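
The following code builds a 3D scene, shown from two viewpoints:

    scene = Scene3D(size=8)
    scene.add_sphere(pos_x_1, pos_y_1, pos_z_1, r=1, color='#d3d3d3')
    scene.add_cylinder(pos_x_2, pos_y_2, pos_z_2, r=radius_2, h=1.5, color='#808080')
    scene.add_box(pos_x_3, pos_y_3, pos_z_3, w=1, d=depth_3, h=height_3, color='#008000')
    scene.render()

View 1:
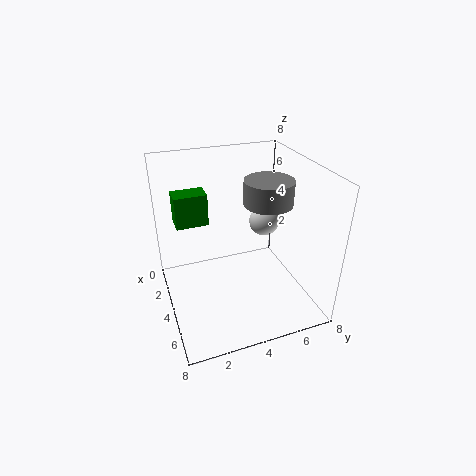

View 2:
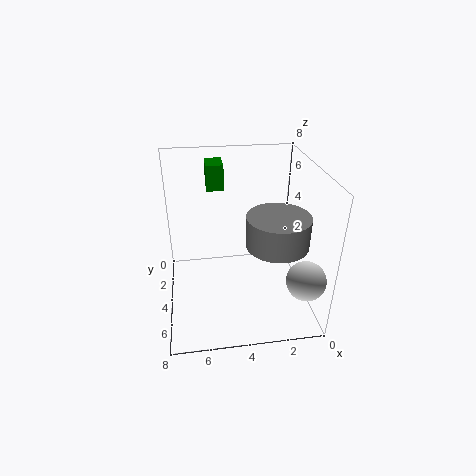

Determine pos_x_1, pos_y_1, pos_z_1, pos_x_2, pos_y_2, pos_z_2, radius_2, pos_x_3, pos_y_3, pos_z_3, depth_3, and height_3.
pos_x_1 = 1
pos_y_1 = 7
pos_z_1 = 3
pos_x_2 = 2.5
pos_y_2 = 6.5
pos_z_2 = 5
radius_2 = 1.5
pos_x_3 = 4.5
pos_y_3 = 0.5
pos_z_3 = 6
depth_3 = 1.5
height_3 = 1.5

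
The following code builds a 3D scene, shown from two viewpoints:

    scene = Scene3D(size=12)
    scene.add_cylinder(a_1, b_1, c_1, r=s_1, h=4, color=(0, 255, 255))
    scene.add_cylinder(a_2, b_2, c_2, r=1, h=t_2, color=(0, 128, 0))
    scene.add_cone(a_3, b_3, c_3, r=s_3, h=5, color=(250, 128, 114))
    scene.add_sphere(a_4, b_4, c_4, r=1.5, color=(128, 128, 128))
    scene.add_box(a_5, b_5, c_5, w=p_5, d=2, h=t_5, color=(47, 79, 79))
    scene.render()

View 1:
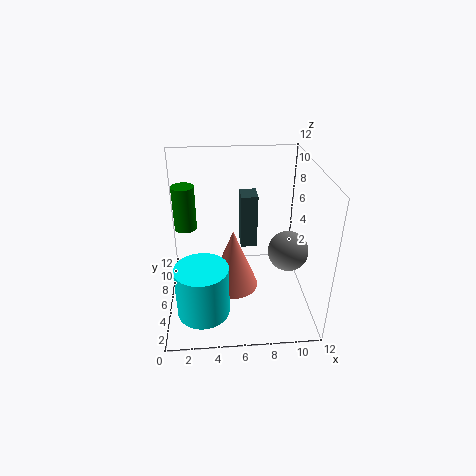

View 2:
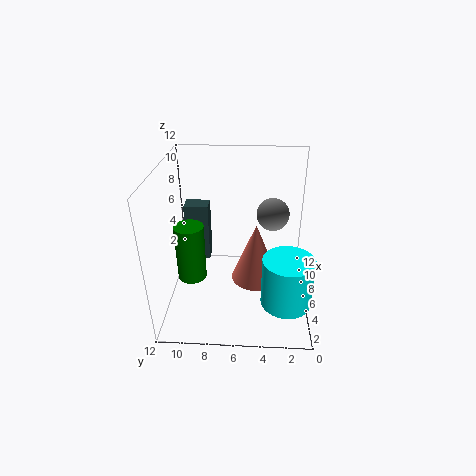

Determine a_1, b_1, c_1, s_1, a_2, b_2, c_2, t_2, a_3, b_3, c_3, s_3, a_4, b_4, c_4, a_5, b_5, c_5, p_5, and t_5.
a_1 = 3; b_1 = 2; c_1 = 2; s_1 = 2; a_2 = 1.5; b_2 = 9; c_2 = 5.5; t_2 = 4; a_3 = 5.5; b_3 = 4.5; c_3 = 2.5; s_3 = 2; a_4 = 9.5; b_4 = 3; c_4 = 6.5; a_5 = 6.5; b_5 = 8.5; c_5 = 3.5; p_5 = 1.5; t_5 = 5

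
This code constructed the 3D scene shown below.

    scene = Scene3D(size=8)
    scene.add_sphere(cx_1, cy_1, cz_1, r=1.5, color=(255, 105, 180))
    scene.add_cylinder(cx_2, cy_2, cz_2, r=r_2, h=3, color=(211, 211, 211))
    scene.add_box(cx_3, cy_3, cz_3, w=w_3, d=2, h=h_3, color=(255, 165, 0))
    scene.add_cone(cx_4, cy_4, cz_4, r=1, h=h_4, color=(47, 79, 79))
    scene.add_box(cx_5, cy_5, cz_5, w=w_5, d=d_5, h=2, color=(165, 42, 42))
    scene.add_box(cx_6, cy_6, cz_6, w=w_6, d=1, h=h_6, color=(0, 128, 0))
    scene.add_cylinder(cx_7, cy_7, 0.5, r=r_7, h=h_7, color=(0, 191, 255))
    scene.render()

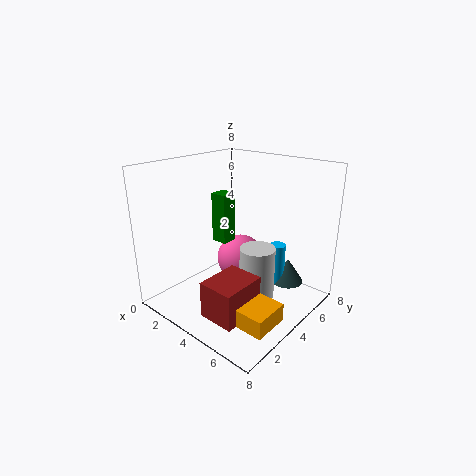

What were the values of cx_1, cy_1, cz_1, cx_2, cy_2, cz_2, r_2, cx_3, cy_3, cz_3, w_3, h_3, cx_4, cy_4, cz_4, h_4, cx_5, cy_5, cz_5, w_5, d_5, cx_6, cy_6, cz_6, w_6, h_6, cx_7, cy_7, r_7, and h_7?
cx_1 = 2.5
cy_1 = 6
cz_1 = 1.5
cx_2 = 5
cy_2 = 4.5
cz_2 = 0.5
r_2 = 1
cx_3 = 5.5
cy_3 = 1.5
cz_3 = 0.5
w_3 = 2
h_3 = 1
cx_4 = 5.5
cy_4 = 7
cz_4 = 0.5
h_4 = 1.5
cx_5 = 4
cy_5 = 1
cz_5 = 0.5
w_5 = 2
d_5 = 2.5
cx_6 = 1.5
cy_6 = 4.5
cz_6 = 3
w_6 = 1
h_6 = 3
cx_7 = 5
cy_7 = 6.5
r_7 = 0.5
h_7 = 2.5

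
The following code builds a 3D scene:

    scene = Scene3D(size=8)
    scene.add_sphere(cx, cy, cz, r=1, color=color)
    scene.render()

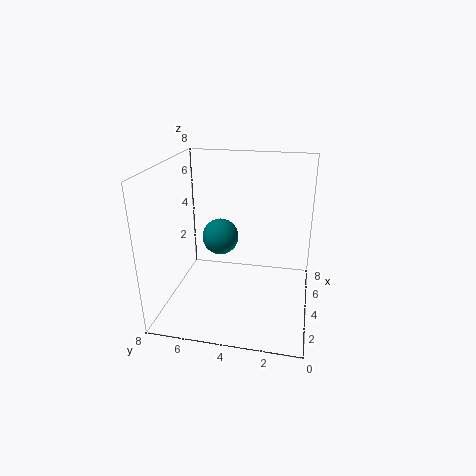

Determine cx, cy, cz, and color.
cx = 4; cy = 5; cz = 4; color = 'teal'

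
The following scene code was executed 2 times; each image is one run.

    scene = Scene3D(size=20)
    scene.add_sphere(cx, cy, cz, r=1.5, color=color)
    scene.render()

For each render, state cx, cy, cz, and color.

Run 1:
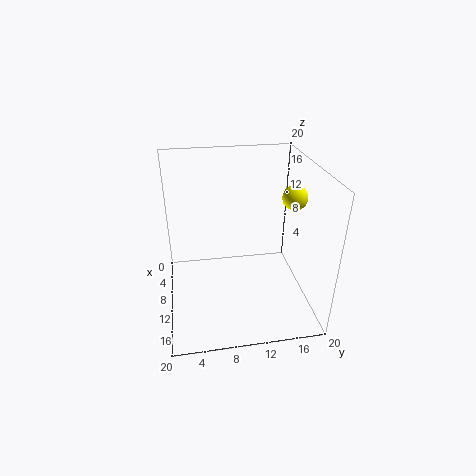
cx = 14.5; cy = 16; cz = 17.5; color = 'yellow'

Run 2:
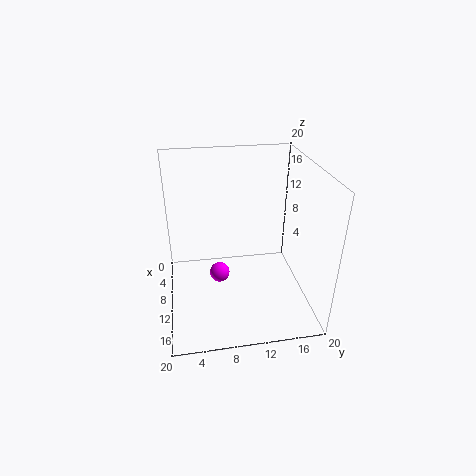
cx = 8; cy = 7.5; cz = 3; color = 'magenta'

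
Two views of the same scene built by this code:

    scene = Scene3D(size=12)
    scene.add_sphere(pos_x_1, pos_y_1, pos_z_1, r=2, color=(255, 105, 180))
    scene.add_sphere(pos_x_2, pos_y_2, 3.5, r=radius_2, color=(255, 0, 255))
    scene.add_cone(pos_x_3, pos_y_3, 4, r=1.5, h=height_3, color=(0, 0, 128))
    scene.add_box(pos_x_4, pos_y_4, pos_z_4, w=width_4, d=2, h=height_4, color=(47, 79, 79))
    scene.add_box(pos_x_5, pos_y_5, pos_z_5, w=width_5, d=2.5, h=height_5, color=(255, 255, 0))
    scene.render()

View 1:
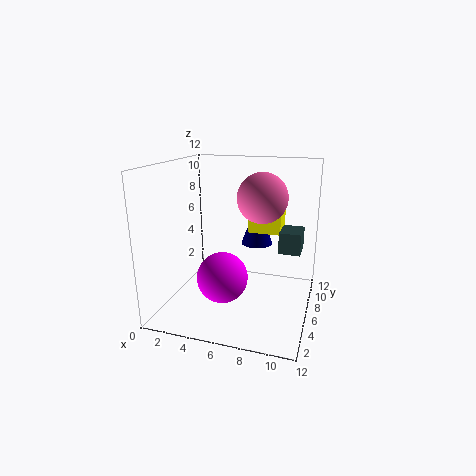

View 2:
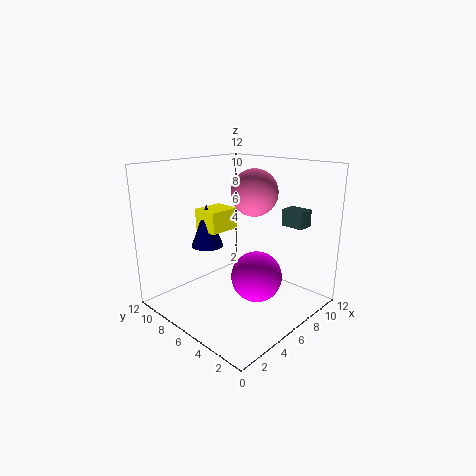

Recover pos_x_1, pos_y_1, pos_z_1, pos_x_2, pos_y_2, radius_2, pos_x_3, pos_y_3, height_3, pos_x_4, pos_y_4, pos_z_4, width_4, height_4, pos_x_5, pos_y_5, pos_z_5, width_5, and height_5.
pos_x_1 = 8
pos_y_1 = 6
pos_z_1 = 9.5
pos_x_2 = 5.5
pos_y_2 = 3.5
radius_2 = 2
pos_x_3 = 6.5
pos_y_3 = 10.5
height_3 = 4
pos_x_4 = 10
pos_y_4 = 2.5
pos_z_4 = 6.5
width_4 = 1.5
height_4 = 1.5
pos_x_5 = 6
pos_y_5 = 9
pos_z_5 = 5.5
width_5 = 3
height_5 = 2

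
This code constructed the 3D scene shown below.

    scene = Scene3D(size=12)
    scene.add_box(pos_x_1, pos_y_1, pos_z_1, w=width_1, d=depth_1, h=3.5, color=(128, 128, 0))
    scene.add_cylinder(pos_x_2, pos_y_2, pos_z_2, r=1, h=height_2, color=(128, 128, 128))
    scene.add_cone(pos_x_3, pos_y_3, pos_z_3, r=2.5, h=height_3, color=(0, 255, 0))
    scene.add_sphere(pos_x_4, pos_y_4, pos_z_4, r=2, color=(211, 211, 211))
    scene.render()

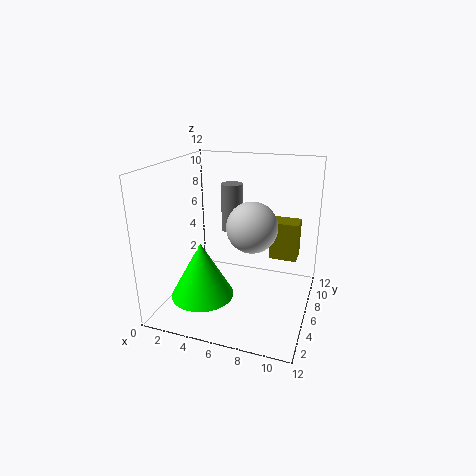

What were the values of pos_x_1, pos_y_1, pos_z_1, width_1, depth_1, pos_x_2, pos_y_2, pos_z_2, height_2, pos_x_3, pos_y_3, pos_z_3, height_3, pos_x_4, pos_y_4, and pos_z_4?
pos_x_1 = 8, pos_y_1 = 9, pos_z_1 = 3, width_1 = 2.5, depth_1 = 2, pos_x_2 = 4, pos_y_2 = 10, pos_z_2 = 5, height_2 = 4.5, pos_x_3 = 4, pos_y_3 = 3, pos_z_3 = 2, height_3 = 4.5, pos_x_4 = 7.5, pos_y_4 = 5, pos_z_4 = 7.5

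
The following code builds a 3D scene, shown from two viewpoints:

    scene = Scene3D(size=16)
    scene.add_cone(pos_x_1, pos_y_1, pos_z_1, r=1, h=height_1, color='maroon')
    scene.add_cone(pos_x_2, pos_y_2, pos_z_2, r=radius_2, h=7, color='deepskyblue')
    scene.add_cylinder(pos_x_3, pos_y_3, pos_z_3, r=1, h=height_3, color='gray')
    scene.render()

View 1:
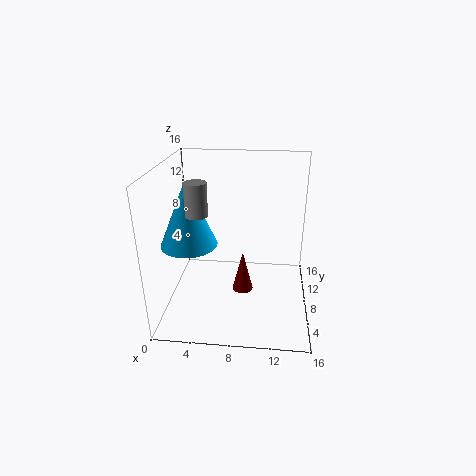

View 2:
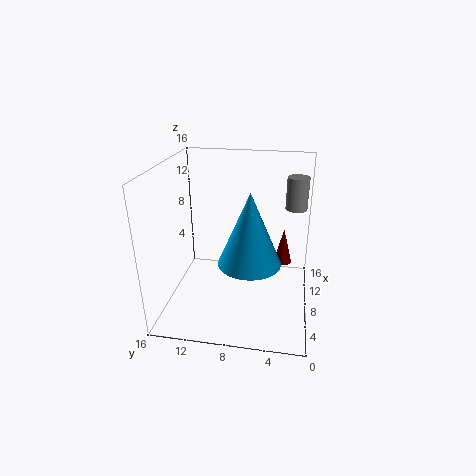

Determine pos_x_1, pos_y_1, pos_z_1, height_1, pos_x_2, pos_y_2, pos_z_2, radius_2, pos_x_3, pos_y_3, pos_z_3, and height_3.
pos_x_1 = 9, pos_y_1 = 3, pos_z_1 = 5, height_1 = 4, pos_x_2 = 3, pos_y_2 = 6, pos_z_2 = 8, radius_2 = 3, pos_x_3 = 5, pos_y_3 = 2, pos_z_3 = 13, height_3 = 3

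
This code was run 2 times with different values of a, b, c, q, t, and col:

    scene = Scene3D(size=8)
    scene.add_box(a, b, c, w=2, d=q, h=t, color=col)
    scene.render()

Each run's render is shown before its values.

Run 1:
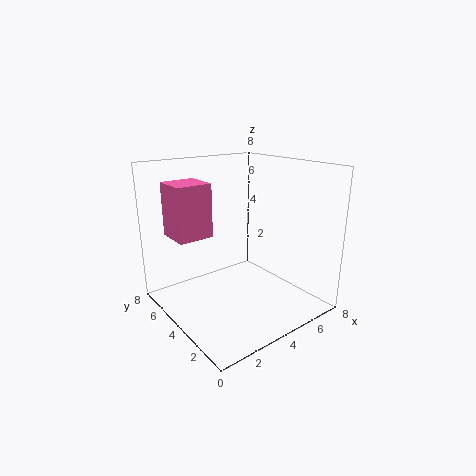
a = 1, b = 5, c = 4, q = 2, t = 3, col = 'hotpink'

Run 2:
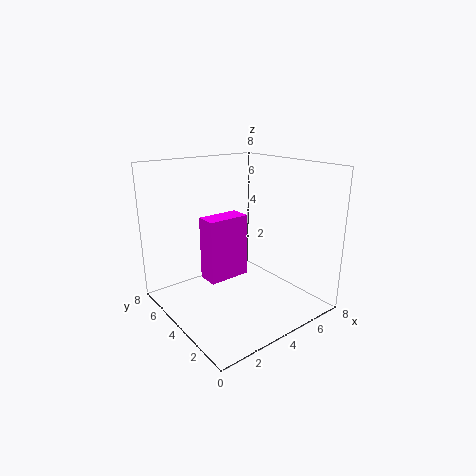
a = 1, b = 2, c = 3, q = 1, t = 3, col = 'magenta'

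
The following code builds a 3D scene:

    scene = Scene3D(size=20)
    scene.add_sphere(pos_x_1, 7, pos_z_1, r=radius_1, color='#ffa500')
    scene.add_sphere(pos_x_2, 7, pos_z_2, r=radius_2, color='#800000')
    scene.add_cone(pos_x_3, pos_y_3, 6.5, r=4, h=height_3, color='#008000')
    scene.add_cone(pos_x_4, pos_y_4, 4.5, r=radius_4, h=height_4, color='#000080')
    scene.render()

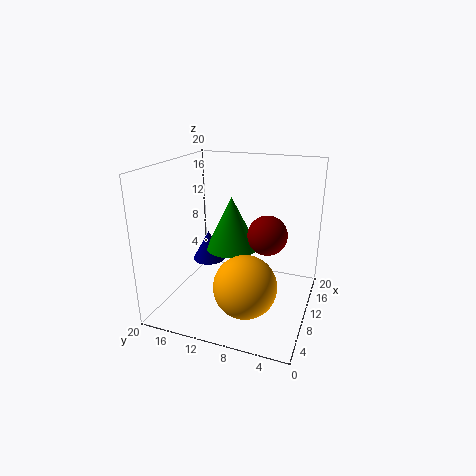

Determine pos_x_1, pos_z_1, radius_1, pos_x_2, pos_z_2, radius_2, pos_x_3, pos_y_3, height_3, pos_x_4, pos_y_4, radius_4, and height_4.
pos_x_1 = 4.5; pos_z_1 = 6; radius_1 = 4; pos_x_2 = 14.5; pos_z_2 = 9; radius_2 = 3; pos_x_3 = 14; pos_y_3 = 12.5; height_3 = 8; pos_x_4 = 13; pos_y_4 = 16; radius_4 = 2.5; height_4 = 4.5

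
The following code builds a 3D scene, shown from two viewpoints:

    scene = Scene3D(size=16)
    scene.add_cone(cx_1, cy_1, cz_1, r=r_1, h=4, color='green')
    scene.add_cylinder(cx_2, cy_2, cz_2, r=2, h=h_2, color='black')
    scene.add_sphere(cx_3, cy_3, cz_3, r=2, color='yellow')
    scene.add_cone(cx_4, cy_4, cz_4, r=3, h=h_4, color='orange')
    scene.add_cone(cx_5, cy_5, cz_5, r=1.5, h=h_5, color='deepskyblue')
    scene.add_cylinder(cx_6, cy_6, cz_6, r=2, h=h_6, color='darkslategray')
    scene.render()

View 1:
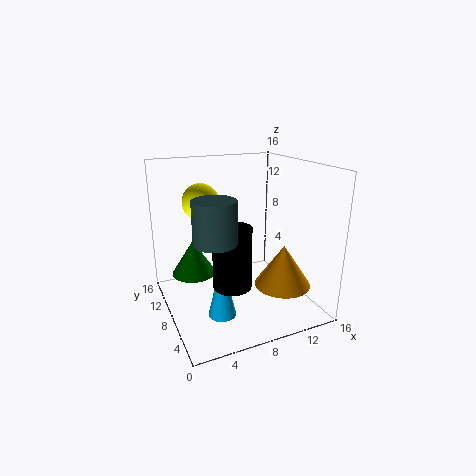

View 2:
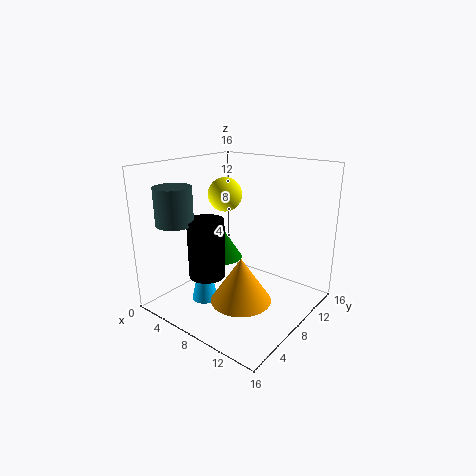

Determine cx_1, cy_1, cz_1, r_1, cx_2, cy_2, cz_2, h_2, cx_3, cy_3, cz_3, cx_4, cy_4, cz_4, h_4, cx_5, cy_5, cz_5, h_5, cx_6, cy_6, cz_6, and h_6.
cx_1 = 3.5, cy_1 = 10.5, cz_1 = 3.5, r_1 = 2.5, cx_2 = 6, cy_2 = 5, cz_2 = 4, h_2 = 6.5, cx_3 = 4.5, cy_3 = 10, cz_3 = 12, cx_4 = 11.5, cy_4 = 4, cz_4 = 3.5, h_4 = 4.5, cx_5 = 5, cy_5 = 5.5, cz_5 = 0.5, h_5 = 6.5, cx_6 = 3.5, cy_6 = 3, cz_6 = 10, h_6 = 4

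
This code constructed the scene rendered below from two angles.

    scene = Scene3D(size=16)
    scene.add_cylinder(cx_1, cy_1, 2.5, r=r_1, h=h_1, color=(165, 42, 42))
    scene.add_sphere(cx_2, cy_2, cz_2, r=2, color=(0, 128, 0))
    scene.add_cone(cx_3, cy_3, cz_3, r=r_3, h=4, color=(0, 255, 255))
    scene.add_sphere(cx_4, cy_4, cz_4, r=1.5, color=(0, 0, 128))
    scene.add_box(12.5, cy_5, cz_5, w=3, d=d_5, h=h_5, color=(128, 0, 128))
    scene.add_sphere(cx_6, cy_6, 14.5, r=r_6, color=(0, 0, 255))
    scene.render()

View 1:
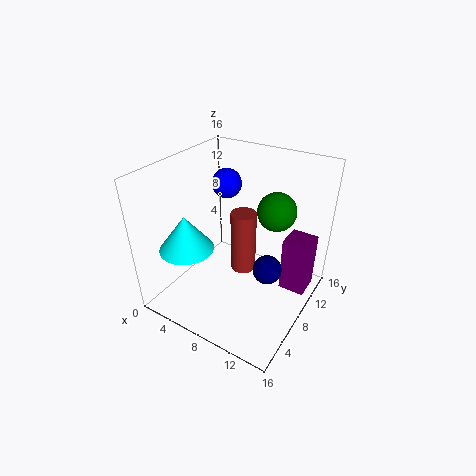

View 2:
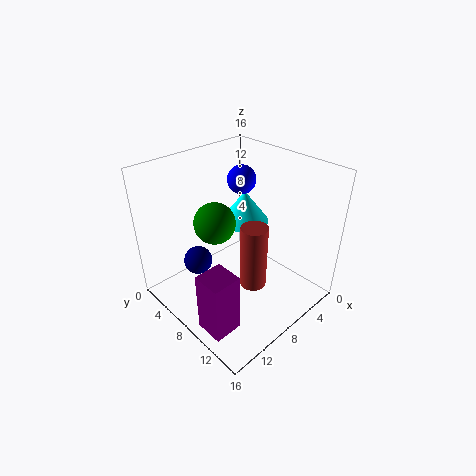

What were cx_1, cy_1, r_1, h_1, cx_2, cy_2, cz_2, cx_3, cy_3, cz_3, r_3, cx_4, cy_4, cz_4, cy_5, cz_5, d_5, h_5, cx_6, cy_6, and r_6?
cx_1 = 7.5; cy_1 = 10; r_1 = 1.5; h_1 = 7.5; cx_2 = 12; cy_2 = 9; cz_2 = 12; cx_3 = 3.5; cy_3 = 4.5; cz_3 = 7; r_3 = 3; cx_4 = 12.5; cy_4 = 6.5; cz_4 = 6.5; cy_5 = 10; cz_5 = 1.5; d_5 = 3; h_5 = 6.5; cx_6 = 7; cy_6 = 7.5; r_6 = 1.5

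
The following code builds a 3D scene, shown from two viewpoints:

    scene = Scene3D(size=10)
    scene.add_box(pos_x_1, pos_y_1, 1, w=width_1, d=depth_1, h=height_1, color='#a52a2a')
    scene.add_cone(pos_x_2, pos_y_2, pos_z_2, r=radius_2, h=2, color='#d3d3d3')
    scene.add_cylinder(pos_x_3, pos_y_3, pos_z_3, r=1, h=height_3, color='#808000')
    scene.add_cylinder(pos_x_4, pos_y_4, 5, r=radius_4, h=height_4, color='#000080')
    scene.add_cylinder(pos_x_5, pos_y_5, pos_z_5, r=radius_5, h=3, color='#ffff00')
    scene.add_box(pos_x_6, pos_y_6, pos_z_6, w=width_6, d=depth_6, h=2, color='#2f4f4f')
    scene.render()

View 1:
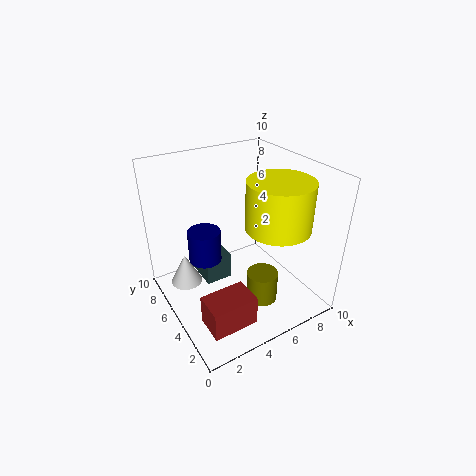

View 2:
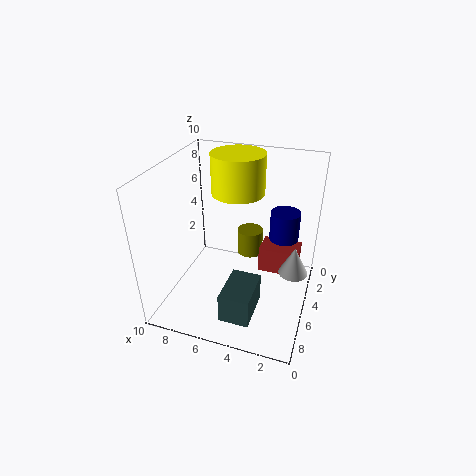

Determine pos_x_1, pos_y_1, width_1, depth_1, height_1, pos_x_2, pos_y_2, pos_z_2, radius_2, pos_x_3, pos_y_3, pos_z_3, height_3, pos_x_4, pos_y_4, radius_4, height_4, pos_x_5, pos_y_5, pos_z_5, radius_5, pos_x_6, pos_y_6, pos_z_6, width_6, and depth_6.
pos_x_1 = 1; pos_y_1 = 1; width_1 = 3; depth_1 = 2; height_1 = 2; pos_x_2 = 1; pos_y_2 = 5; pos_z_2 = 3; radius_2 = 1; pos_x_3 = 5; pos_y_3 = 2; pos_z_3 = 2; height_3 = 2; pos_x_4 = 2; pos_y_4 = 4; radius_4 = 1; height_4 = 2; pos_x_5 = 6; pos_y_5 = 2; pos_z_5 = 7; radius_5 = 2; pos_x_6 = 3; pos_y_6 = 6; pos_z_6 = 1; width_6 = 2; depth_6 = 3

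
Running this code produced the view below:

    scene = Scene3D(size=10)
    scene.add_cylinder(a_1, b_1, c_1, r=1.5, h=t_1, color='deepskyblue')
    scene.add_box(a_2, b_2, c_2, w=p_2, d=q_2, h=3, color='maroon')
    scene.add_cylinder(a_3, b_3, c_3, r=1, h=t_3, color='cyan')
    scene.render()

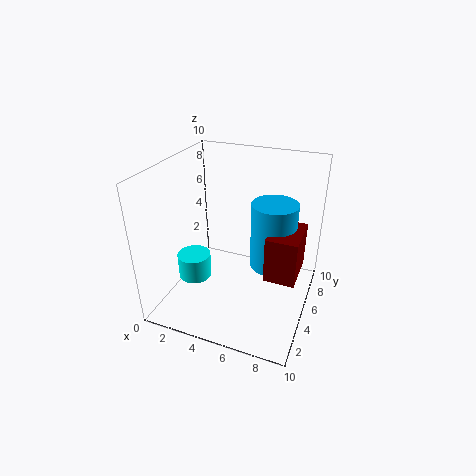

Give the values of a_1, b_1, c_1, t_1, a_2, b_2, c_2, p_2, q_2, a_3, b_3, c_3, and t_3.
a_1 = 7.5, b_1 = 5, c_1 = 3.5, t_1 = 4.5, a_2 = 7.5, b_2 = 3, c_2 = 3.5, p_2 = 2, q_2 = 3, a_3 = 3.5, b_3 = 1.5, c_3 = 4, t_3 = 1.5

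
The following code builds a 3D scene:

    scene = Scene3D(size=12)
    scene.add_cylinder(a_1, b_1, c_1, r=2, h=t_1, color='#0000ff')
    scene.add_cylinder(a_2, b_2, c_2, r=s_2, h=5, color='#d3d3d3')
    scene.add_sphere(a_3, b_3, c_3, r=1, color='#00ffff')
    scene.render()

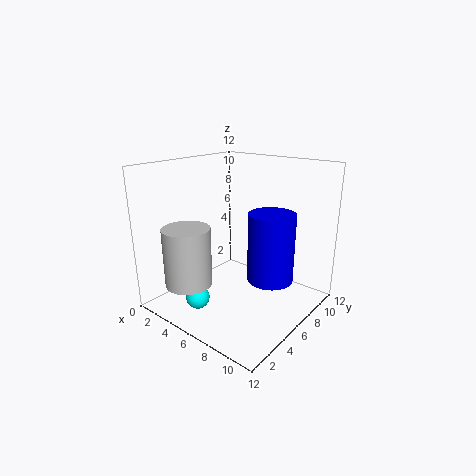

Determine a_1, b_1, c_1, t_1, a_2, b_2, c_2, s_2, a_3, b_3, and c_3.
a_1 = 8
b_1 = 8
c_1 = 2
t_1 = 6
a_2 = 3
b_2 = 3
c_2 = 2
s_2 = 2
a_3 = 4
b_3 = 3
c_3 = 1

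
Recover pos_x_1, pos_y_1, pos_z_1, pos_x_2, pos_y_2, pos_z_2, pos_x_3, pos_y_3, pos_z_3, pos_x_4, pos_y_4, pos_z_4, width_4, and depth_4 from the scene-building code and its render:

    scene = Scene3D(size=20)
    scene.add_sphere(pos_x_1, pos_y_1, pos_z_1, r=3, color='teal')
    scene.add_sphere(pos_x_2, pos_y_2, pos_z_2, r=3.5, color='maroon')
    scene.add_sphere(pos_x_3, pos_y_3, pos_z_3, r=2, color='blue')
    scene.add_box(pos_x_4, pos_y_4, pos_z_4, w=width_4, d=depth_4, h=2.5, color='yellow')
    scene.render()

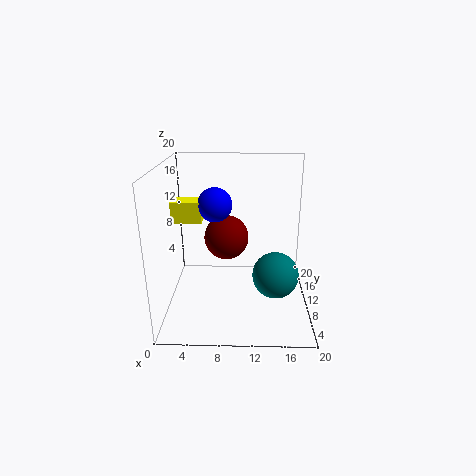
pos_x_1 = 15, pos_y_1 = 6, pos_z_1 = 6.5, pos_x_2 = 8, pos_y_2 = 16, pos_z_2 = 7.5, pos_x_3 = 7.5, pos_y_3 = 4.5, pos_z_3 = 16.5, pos_x_4 = 2.5, pos_y_4 = 3.5, pos_z_4 = 14.5, width_4 = 3.5, depth_4 = 2.5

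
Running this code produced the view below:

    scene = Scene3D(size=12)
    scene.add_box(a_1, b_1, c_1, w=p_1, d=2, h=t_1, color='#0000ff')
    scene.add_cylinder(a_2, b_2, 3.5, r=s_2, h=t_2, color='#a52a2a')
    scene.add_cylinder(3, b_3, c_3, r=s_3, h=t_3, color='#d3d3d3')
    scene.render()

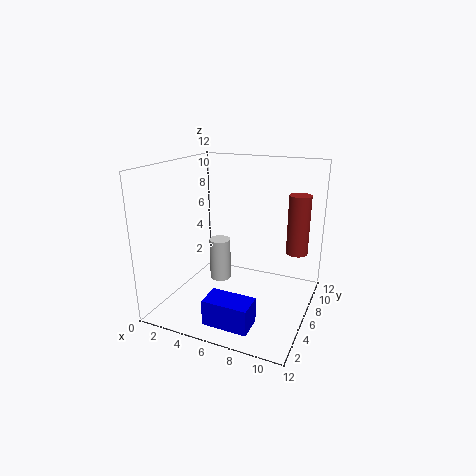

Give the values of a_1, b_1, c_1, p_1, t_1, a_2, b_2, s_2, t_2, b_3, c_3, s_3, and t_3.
a_1 = 5.5
b_1 = 0.5
c_1 = 1
p_1 = 3.5
t_1 = 2
a_2 = 10
b_2 = 10.5
s_2 = 1
t_2 = 5.5
b_3 = 8.5
c_3 = 0.5
s_3 = 1
t_3 = 4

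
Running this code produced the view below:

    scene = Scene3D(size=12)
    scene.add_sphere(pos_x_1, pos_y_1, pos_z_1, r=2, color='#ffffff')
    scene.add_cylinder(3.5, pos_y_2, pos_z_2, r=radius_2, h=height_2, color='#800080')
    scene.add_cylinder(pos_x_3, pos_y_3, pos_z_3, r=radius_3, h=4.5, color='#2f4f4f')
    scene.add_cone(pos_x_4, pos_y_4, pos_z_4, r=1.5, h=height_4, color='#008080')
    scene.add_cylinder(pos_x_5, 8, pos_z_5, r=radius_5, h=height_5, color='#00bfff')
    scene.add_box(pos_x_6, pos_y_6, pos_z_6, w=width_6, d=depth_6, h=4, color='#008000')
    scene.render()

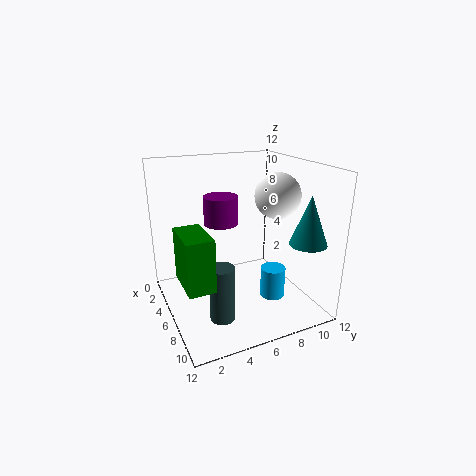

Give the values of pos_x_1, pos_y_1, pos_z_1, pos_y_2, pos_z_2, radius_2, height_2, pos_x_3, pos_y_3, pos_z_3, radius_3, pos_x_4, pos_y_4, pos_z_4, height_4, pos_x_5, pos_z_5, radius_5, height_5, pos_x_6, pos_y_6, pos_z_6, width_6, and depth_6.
pos_x_1 = 5.5, pos_y_1 = 10, pos_z_1 = 9, pos_y_2 = 5.5, pos_z_2 = 6.5, radius_2 = 1.5, height_2 = 2.5, pos_x_3 = 8.5, pos_y_3 = 3.5, pos_z_3 = 0.5, radius_3 = 1, pos_x_4 = 9.5, pos_y_4 = 10.5, pos_z_4 = 6, height_4 = 4, pos_x_5 = 8.5, pos_z_5 = 1.5, radius_5 = 1, height_5 = 2.5, pos_x_6 = 6.5, pos_y_6 = 0.5, pos_z_6 = 4, width_6 = 3.5, depth_6 = 2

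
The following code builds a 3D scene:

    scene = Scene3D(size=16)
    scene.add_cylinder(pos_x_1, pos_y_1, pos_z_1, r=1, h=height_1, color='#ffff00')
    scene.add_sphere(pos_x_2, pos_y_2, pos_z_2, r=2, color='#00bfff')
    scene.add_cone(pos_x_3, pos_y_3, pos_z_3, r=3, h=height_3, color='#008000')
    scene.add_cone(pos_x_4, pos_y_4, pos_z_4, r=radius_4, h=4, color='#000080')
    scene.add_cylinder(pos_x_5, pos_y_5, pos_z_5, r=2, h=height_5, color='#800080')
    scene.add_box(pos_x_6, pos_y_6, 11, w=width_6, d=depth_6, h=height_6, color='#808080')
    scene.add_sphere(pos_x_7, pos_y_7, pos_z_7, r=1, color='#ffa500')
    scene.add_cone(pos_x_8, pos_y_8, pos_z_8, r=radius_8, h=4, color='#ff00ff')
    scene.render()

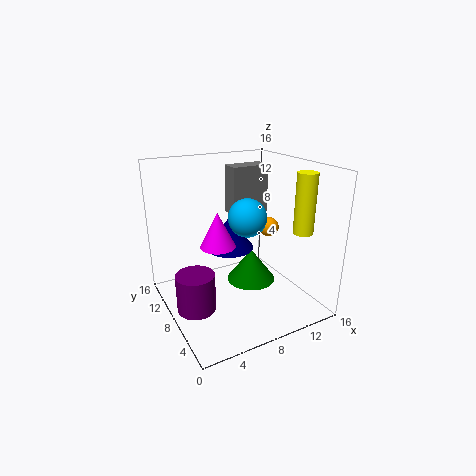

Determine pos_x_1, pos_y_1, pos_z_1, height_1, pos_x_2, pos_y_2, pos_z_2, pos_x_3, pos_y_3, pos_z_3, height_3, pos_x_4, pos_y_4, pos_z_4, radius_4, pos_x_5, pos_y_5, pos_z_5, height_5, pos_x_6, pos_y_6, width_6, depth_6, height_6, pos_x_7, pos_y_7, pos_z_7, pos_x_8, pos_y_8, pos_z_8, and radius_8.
pos_x_1 = 12; pos_y_1 = 2; pos_z_1 = 10; height_1 = 6; pos_x_2 = 8; pos_y_2 = 6; pos_z_2 = 11; pos_x_3 = 11; pos_y_3 = 10; pos_z_3 = 1; height_3 = 4; pos_x_4 = 9; pos_y_4 = 12; pos_z_4 = 5; radius_4 = 3; pos_x_5 = 2; pos_y_5 = 6; pos_z_5 = 2; height_5 = 4; pos_x_6 = 7; pos_y_6 = 7; width_6 = 4; depth_6 = 2; height_6 = 5; pos_x_7 = 10; pos_y_7 = 5; pos_z_7 = 10; pos_x_8 = 6; pos_y_8 = 9; pos_z_8 = 7; radius_8 = 2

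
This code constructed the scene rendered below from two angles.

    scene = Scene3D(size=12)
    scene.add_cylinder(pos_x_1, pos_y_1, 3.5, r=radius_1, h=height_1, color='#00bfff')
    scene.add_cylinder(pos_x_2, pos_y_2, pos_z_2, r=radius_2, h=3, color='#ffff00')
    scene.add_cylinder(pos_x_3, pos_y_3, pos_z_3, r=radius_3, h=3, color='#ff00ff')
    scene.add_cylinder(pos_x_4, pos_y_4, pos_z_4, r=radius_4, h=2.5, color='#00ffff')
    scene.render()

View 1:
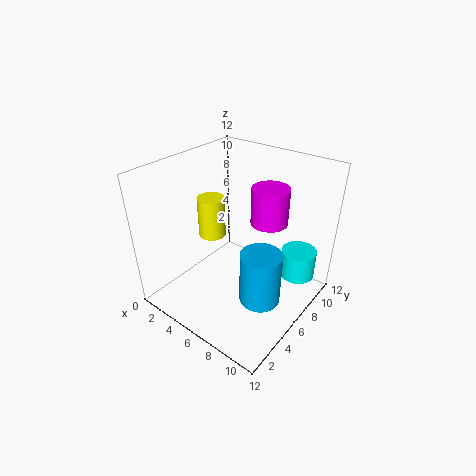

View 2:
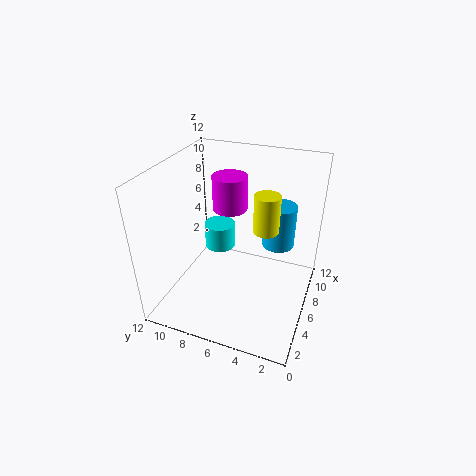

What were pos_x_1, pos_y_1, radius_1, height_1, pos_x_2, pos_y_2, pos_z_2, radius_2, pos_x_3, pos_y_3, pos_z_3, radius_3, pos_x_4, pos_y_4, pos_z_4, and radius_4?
pos_x_1 = 10; pos_y_1 = 3.5; radius_1 = 1.5; height_1 = 4; pos_x_2 = 5.5; pos_y_2 = 3.5; pos_z_2 = 7.5; radius_2 = 1; pos_x_3 = 8; pos_y_3 = 7.5; pos_z_3 = 7.5; radius_3 = 1.5; pos_x_4 = 10; pos_y_4 = 9.5; pos_z_4 = 2; radius_4 = 1.5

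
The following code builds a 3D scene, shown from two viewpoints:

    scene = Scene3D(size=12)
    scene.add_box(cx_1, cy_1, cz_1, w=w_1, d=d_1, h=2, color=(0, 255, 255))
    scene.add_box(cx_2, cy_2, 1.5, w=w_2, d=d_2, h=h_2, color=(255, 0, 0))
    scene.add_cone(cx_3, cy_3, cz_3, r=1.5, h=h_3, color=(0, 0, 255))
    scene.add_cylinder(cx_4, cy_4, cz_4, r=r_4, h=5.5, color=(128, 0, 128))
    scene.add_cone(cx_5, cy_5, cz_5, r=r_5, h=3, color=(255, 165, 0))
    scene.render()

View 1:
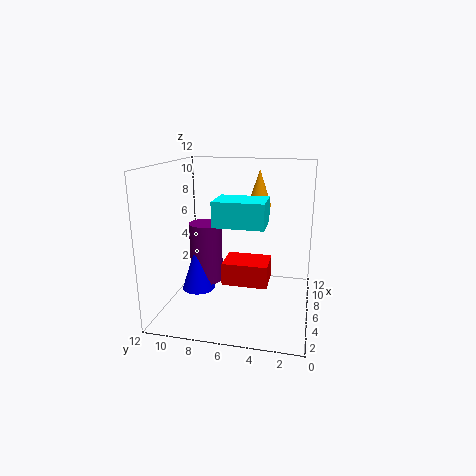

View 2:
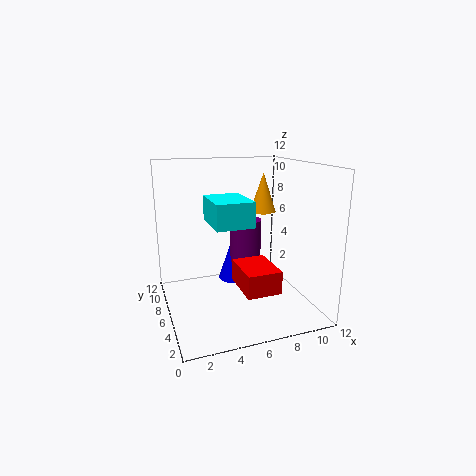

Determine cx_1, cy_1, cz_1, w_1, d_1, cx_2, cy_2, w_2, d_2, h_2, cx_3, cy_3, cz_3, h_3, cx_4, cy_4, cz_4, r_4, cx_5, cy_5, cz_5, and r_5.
cx_1 = 3.5
cy_1 = 3.5
cz_1 = 7.5
w_1 = 3
d_1 = 4
cx_2 = 6
cy_2 = 3.5
w_2 = 3
d_2 = 4
h_2 = 2
cx_3 = 7
cy_3 = 10
cz_3 = 0.5
h_3 = 4.5
cx_4 = 8
cy_4 = 9.5
cz_4 = 1
r_4 = 1.5
cx_5 = 7.5
cy_5 = 4.5
cz_5 = 8.5
r_5 = 1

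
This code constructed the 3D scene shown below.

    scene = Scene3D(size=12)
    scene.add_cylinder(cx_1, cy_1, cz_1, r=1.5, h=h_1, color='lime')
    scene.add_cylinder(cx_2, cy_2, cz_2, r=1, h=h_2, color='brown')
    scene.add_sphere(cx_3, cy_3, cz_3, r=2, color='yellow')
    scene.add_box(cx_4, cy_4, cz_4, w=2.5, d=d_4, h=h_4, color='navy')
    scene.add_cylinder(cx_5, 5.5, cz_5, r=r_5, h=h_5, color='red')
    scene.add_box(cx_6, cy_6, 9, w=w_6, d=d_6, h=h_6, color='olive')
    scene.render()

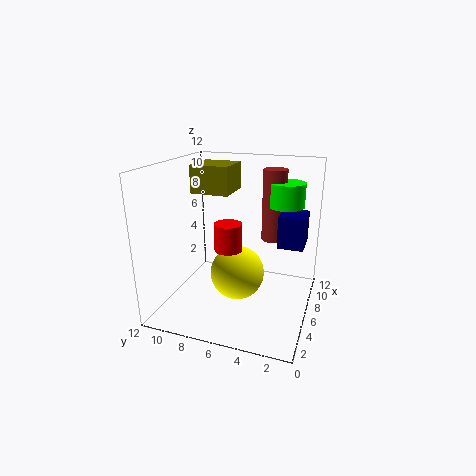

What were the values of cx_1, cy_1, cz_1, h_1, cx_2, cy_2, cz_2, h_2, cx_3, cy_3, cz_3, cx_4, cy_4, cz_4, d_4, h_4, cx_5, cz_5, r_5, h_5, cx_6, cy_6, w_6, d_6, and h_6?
cx_1 = 8
cy_1 = 2.5
cz_1 = 8.5
h_1 = 2
cx_2 = 8
cy_2 = 3.5
cz_2 = 5.5
h_2 = 6
cx_3 = 3
cy_3 = 5
cz_3 = 4.5
cx_4 = 5
cy_4 = 0.5
cz_4 = 6
d_4 = 2
h_4 = 2.5
cx_5 = 2.5
cz_5 = 6.5
r_5 = 1
h_5 = 2
cx_6 = 7.5
cy_6 = 7.5
w_6 = 3.5
d_6 = 3.5
h_6 = 2.5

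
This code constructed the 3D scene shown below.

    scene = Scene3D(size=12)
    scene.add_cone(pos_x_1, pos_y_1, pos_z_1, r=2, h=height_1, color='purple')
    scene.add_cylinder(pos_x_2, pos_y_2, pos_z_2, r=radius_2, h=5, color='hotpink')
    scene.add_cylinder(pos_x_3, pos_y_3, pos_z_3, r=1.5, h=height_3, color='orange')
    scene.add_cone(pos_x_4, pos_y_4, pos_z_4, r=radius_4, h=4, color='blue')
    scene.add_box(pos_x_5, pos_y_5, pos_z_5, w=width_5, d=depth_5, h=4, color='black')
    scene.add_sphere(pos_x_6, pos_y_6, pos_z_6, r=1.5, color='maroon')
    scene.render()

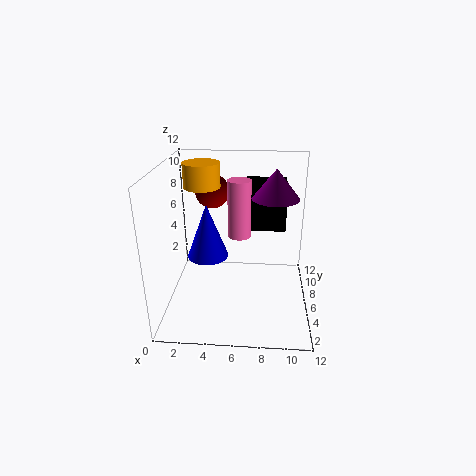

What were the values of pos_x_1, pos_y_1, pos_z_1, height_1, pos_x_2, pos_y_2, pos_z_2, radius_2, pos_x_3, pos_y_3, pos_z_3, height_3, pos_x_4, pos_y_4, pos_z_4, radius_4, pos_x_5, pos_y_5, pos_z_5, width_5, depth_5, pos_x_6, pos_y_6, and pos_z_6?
pos_x_1 = 9
pos_y_1 = 7.5
pos_z_1 = 9
height_1 = 2.5
pos_x_2 = 6
pos_y_2 = 7.5
pos_z_2 = 5.5
radius_2 = 1
pos_x_3 = 3
pos_y_3 = 7
pos_z_3 = 10
height_3 = 2
pos_x_4 = 4
pos_y_4 = 3
pos_z_4 = 6
radius_4 = 1.5
pos_x_5 = 6.5
pos_y_5 = 7.5
pos_z_5 = 6
width_5 = 3.5
depth_5 = 3
pos_x_6 = 3.5
pos_y_6 = 9
pos_z_6 = 9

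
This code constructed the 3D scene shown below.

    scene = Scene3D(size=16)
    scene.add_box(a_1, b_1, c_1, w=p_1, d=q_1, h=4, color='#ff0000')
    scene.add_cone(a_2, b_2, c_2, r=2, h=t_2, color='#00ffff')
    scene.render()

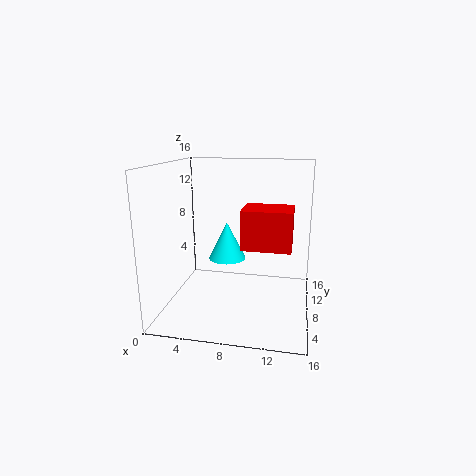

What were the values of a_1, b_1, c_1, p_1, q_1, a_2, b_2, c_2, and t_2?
a_1 = 9, b_1 = 4, c_1 = 8, p_1 = 5, q_1 = 4, a_2 = 7, b_2 = 7, c_2 = 6, t_2 = 4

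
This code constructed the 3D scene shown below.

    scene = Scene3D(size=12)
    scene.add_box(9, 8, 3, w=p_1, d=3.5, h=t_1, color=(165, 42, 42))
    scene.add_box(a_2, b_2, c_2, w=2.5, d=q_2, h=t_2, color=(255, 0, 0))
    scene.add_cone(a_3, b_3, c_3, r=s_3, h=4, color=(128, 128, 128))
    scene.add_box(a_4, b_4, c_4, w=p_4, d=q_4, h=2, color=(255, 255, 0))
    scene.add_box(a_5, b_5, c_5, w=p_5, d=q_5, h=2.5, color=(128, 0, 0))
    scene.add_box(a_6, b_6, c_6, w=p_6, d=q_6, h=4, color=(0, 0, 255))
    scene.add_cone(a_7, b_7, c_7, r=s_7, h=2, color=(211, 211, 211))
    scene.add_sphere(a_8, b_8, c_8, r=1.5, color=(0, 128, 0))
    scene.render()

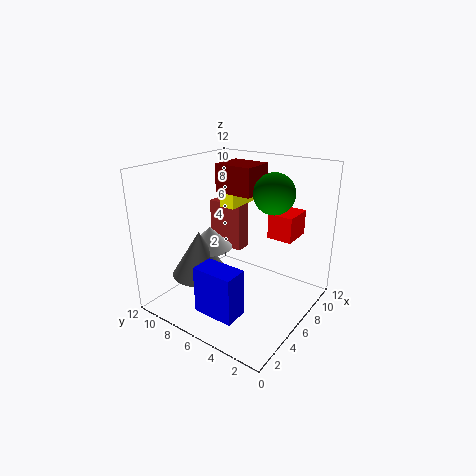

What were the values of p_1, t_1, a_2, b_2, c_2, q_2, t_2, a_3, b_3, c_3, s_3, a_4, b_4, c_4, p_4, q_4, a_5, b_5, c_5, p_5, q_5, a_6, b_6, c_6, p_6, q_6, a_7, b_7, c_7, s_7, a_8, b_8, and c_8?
p_1 = 1.5; t_1 = 4.5; a_2 = 6.5; b_2 = 1.5; c_2 = 6.5; q_2 = 2; t_2 = 2; a_3 = 5; b_3 = 9.5; c_3 = 2; s_3 = 2.5; a_4 = 8; b_4 = 8; c_4 = 7.5; p_4 = 3.5; q_4 = 1.5; a_5 = 7.5; b_5 = 6; c_5 = 9; p_5 = 3; q_5 = 3.5; a_6 = 2; b_6 = 4; c_6 = 0.5; p_6 = 2; q_6 = 3.5; a_7 = 6.5; b_7 = 9.5; c_7 = 4; s_7 = 2; a_8 = 5.5; b_8 = 2.5; c_8 = 10.5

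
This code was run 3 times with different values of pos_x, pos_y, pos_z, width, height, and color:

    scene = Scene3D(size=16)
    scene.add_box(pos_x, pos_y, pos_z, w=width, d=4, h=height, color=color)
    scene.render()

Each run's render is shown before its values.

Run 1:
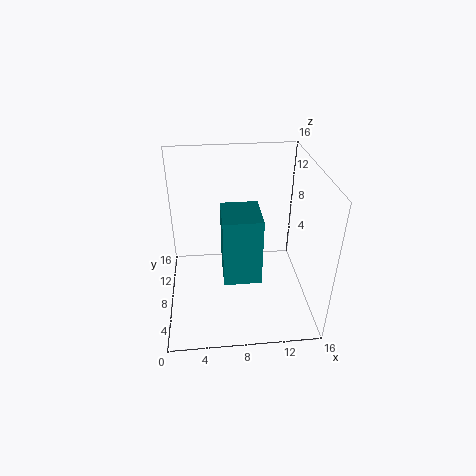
pos_x = 6, pos_y = 1, pos_z = 7.5, width = 3.5, height = 6.5, color = 'teal'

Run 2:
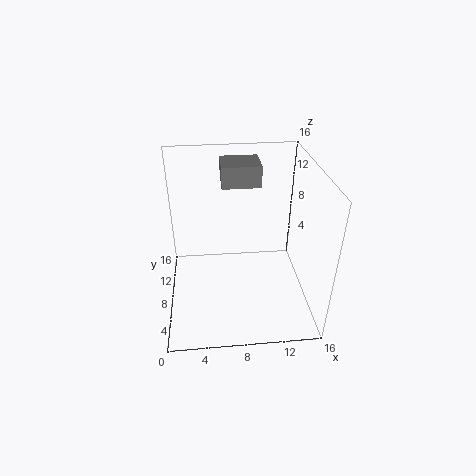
pos_x = 6.5, pos_y = 11, pos_z = 12.5, width = 4.5, height = 2.5, color = 'gray'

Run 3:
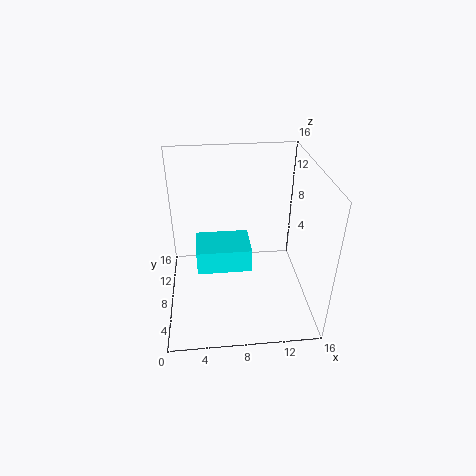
pos_x = 3.5, pos_y = 4, pos_z = 6.5, width = 5.5, height = 2.5, color = 'cyan'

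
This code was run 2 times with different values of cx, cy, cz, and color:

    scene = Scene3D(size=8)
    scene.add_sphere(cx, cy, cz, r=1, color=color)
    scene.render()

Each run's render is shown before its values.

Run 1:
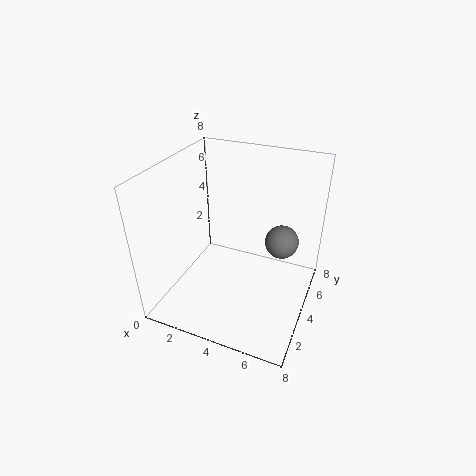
cx = 6, cy = 6, cz = 3, color = 'gray'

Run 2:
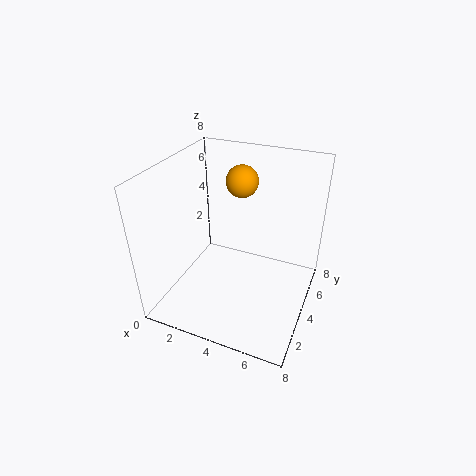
cx = 3, cy = 7, cz = 6, color = 'orange'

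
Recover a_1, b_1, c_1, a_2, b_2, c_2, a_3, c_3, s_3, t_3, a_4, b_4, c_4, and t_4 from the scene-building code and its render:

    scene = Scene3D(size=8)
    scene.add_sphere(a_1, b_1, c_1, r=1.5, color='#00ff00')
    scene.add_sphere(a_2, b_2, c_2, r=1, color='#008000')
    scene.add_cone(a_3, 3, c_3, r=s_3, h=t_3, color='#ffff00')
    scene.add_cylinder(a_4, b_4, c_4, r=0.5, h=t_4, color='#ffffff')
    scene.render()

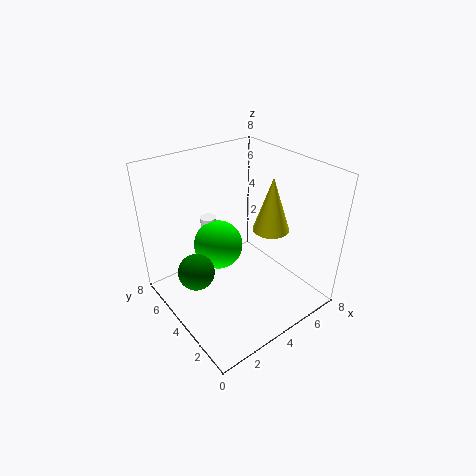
a_1 = 4; b_1 = 6; c_1 = 2.5; a_2 = 1.5; b_2 = 4.5; c_2 = 2.5; a_3 = 5.5; c_3 = 4.5; s_3 = 1; t_3 = 3; a_4 = 4; b_4 = 7; c_4 = 2.5; t_4 = 1.5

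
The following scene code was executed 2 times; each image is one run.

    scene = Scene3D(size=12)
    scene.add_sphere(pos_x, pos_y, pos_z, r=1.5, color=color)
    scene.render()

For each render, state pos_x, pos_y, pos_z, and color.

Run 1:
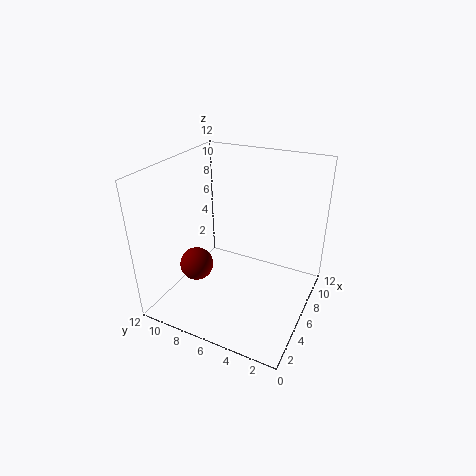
pos_x = 5.5, pos_y = 10, pos_z = 2.5, color = 'maroon'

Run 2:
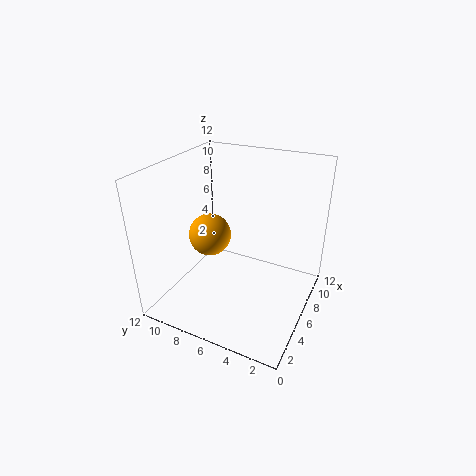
pos_x = 2.5, pos_y = 6.5, pos_z = 8, color = 'orange'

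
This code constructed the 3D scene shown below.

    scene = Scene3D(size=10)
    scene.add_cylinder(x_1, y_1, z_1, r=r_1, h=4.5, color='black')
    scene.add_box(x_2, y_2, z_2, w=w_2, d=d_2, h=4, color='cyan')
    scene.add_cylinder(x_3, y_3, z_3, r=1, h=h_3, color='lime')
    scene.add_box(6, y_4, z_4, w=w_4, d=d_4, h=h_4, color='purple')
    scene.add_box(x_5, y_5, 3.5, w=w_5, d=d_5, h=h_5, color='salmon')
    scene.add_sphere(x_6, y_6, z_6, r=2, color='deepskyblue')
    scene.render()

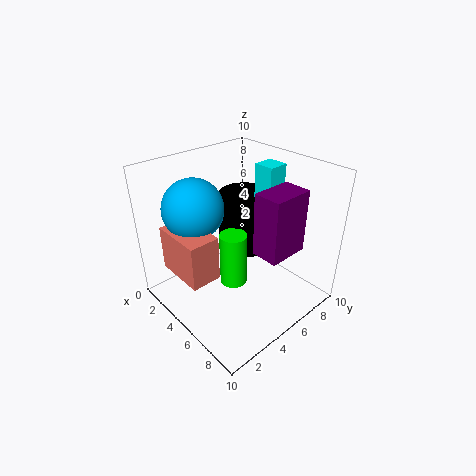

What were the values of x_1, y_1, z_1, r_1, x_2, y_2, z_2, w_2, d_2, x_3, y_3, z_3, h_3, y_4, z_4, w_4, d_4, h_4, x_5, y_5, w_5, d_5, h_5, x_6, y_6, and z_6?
x_1 = 3; y_1 = 7.5; z_1 = 2.5; r_1 = 2; x_2 = 4; y_2 = 7.5; z_2 = 5.5; w_2 = 1.5; d_2 = 1.5; x_3 = 4.5; y_3 = 5; z_3 = 1; h_3 = 4; y_4 = 5.5; z_4 = 4; w_4 = 2; d_4 = 3; h_4 = 4.5; x_5 = 2.5; y_5 = 0.5; w_5 = 3.5; d_5 = 2; h_5 = 3; x_6 = 3.5; y_6 = 2.5; z_6 = 7.5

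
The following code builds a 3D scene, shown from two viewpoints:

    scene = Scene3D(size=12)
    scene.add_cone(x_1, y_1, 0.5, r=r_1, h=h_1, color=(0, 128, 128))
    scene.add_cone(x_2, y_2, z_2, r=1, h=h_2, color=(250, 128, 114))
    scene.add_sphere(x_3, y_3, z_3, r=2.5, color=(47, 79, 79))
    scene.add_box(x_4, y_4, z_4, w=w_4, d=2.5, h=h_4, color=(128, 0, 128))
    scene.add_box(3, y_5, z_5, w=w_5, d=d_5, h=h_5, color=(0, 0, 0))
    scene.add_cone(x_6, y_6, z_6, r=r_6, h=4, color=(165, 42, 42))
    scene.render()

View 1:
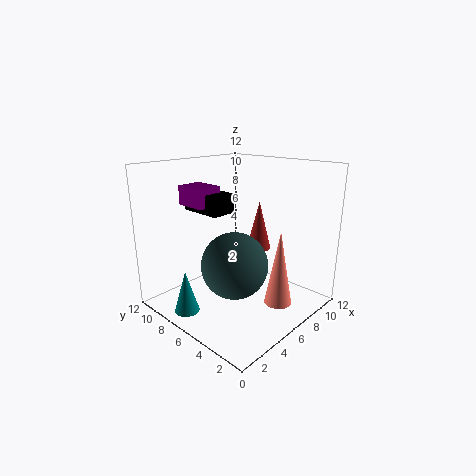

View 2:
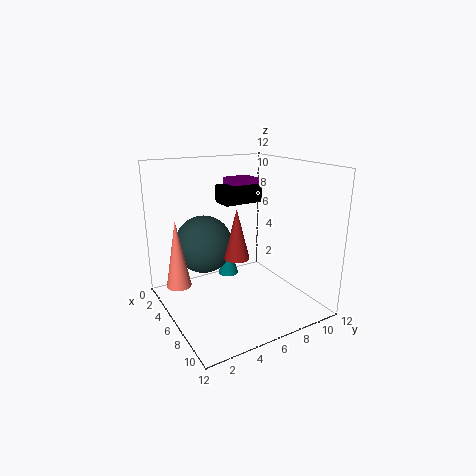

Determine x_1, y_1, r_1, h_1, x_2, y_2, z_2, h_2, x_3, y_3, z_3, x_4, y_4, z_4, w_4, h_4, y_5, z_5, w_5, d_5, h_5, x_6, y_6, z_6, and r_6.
x_1 = 1.5; y_1 = 7.5; r_1 = 1; h_1 = 3.5; x_2 = 5; y_2 = 1; z_2 = 2.5; h_2 = 5.5; x_3 = 3.5; y_3 = 4; z_3 = 5; x_4 = 2.5; y_4 = 6.5; z_4 = 9; w_4 = 2; h_4 = 1.5; y_5 = 5.5; z_5 = 8.5; w_5 = 2; d_5 = 3.5; h_5 = 1.5; x_6 = 7.5; y_6 = 5; z_6 = 5; r_6 = 1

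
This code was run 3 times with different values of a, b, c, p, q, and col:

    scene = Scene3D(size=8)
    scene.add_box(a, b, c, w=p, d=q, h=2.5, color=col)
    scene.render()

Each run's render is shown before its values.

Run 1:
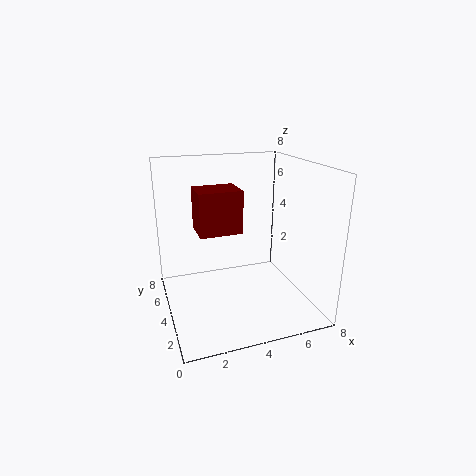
a = 2; b = 4.5; c = 4; p = 2.5; q = 2; col = 'maroon'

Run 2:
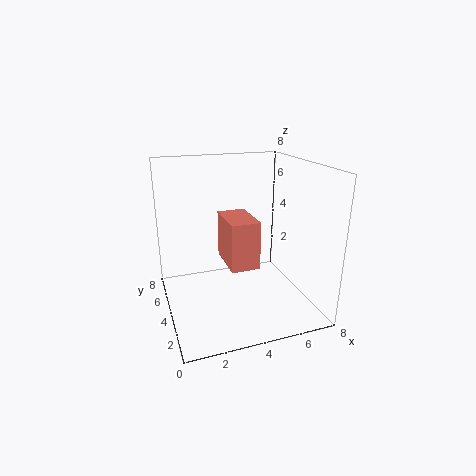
a = 3; b = 2; c = 3; p = 1.5; q = 2.5; col = 'salmon'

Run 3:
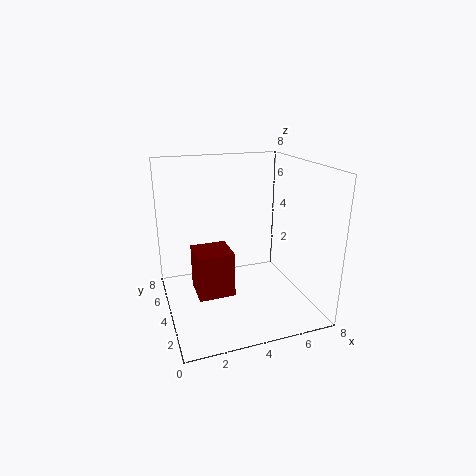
a = 1.5; b = 3; c = 1; p = 2; q = 2; col = 'maroon'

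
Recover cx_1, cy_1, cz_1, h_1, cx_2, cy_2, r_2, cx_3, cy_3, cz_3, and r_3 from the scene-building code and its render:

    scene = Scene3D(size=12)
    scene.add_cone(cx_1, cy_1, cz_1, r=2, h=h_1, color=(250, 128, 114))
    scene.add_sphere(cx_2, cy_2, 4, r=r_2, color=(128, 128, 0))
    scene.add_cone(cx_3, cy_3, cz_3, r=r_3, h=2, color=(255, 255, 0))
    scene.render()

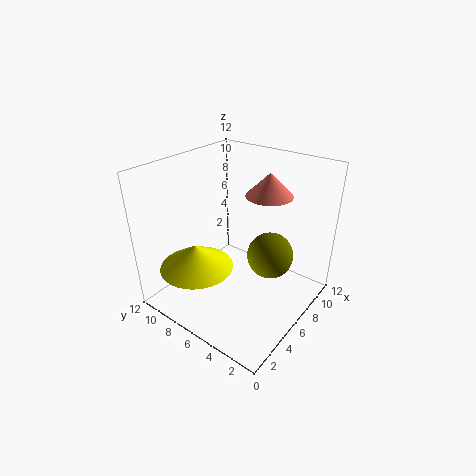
cx_1 = 9; cy_1 = 5; cz_1 = 9; h_1 = 2; cx_2 = 8; cy_2 = 4; r_2 = 2; cx_3 = 3; cy_3 = 8; cz_3 = 4; r_3 = 3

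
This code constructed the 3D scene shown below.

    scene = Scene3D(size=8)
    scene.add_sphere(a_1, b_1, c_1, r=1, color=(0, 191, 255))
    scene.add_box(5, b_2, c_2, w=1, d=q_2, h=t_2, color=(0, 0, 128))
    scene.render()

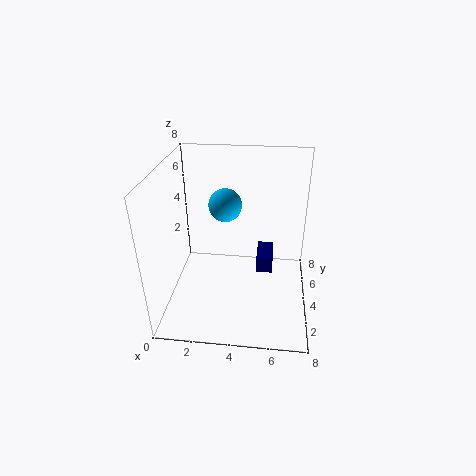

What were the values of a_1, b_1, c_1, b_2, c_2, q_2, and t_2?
a_1 = 3; b_1 = 6; c_1 = 5; b_2 = 5; c_2 = 1; q_2 = 2; t_2 = 1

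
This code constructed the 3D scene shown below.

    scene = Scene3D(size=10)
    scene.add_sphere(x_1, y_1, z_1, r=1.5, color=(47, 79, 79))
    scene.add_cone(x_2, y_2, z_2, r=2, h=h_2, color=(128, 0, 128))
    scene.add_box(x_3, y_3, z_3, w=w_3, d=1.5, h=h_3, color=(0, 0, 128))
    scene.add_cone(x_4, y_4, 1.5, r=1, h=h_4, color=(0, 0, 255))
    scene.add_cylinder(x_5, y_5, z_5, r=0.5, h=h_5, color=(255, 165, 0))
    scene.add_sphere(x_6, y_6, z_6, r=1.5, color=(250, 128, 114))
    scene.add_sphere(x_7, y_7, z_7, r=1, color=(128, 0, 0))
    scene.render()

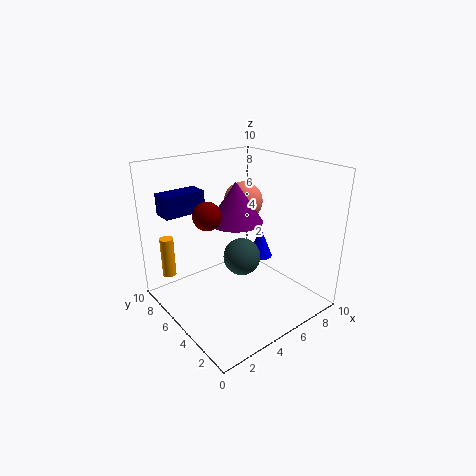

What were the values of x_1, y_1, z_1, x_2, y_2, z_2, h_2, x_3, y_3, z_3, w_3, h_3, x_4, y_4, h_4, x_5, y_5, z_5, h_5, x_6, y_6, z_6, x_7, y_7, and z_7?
x_1 = 7, y_1 = 7, z_1 = 2, x_2 = 6, y_2 = 6.5, z_2 = 5.5, h_2 = 3, x_3 = 1, y_3 = 7.5, z_3 = 6.5, w_3 = 3, h_3 = 1.5, x_4 = 9, y_4 = 7, h_4 = 2.5, x_5 = 1.5, y_5 = 9, z_5 = 1.5, h_5 = 3, x_6 = 7.5, y_6 = 7.5, z_6 = 6.5, x_7 = 3.5, y_7 = 6.5, z_7 = 6.5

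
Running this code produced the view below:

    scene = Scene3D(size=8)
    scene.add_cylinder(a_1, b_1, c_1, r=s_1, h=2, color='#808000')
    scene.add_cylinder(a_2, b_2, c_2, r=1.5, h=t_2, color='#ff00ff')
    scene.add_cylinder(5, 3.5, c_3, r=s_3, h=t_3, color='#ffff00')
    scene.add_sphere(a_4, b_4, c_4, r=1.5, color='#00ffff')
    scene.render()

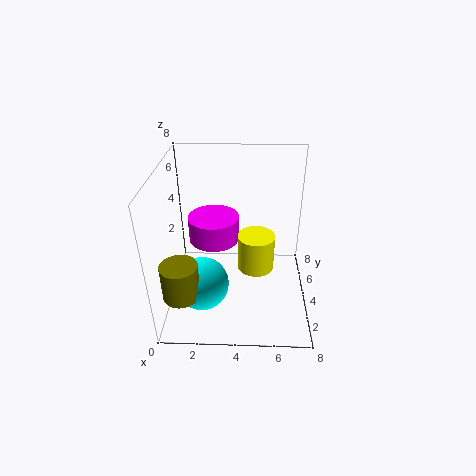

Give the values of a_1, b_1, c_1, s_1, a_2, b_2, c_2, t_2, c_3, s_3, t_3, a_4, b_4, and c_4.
a_1 = 1; b_1 = 2; c_1 = 1.5; s_1 = 1; a_2 = 2.5; b_2 = 5.5; c_2 = 3; t_2 = 1.5; c_3 = 2.5; s_3 = 1; t_3 = 2; a_4 = 2; b_4 = 3; c_4 = 1.5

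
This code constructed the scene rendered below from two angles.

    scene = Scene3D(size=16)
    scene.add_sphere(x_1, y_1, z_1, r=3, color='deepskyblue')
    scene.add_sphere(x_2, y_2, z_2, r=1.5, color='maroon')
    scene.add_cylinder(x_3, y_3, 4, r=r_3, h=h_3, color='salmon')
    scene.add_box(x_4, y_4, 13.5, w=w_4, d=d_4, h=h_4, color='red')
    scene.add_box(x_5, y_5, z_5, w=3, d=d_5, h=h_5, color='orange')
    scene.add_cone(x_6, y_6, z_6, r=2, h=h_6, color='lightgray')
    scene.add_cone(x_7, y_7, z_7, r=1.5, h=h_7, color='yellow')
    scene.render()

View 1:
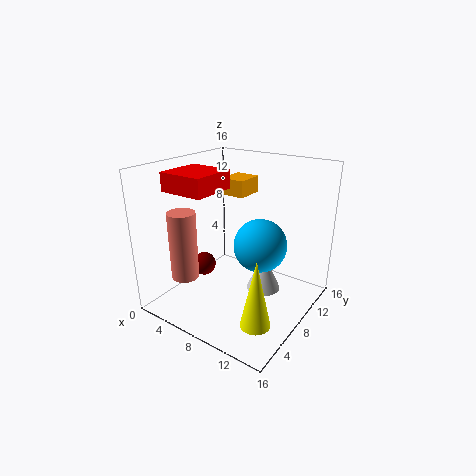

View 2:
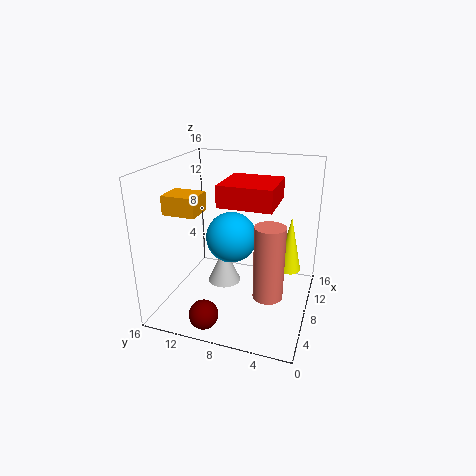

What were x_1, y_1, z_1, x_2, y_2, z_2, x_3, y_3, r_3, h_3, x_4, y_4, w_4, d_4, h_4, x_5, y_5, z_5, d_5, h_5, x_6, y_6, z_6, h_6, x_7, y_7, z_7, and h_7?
x_1 = 10; y_1 = 9.5; z_1 = 7; x_2 = 1.5; y_2 = 9.5; z_2 = 2; x_3 = 4; y_3 = 3.5; r_3 = 1.5; h_3 = 7.5; x_4 = 2; y_4 = 3; w_4 = 5; d_4 = 5; h_4 = 2; x_5 = 3.5; y_5 = 11; z_5 = 11.5; d_5 = 3.5; h_5 = 2; x_6 = 10; y_6 = 10.5; z_6 = 1; h_6 = 4.5; x_7 = 13.5; y_7 = 3; z_7 = 2; h_7 = 7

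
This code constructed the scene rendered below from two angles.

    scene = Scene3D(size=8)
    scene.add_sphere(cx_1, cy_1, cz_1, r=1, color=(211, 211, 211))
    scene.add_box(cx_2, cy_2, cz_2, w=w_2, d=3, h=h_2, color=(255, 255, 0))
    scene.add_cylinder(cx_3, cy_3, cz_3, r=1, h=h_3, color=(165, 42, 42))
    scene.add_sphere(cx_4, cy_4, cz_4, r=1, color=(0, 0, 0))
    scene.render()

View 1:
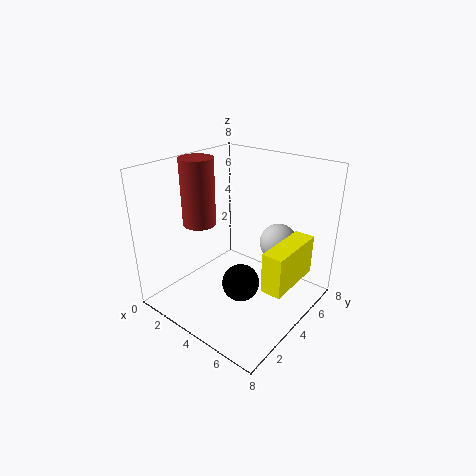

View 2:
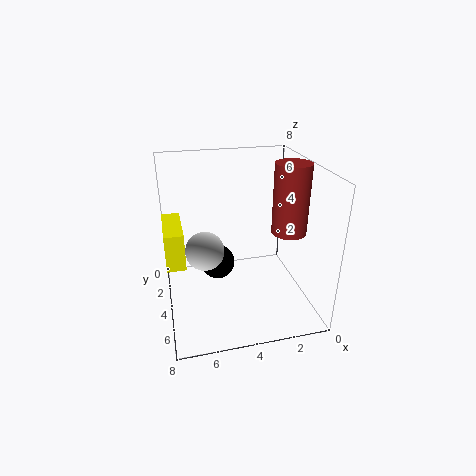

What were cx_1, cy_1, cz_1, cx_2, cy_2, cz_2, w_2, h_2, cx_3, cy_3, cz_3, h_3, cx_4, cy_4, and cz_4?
cx_1 = 6; cy_1 = 5; cz_1 = 4; cx_2 = 7; cy_2 = 2; cz_2 = 3; w_2 = 1; h_2 = 2; cx_3 = 1; cy_3 = 4; cz_3 = 4; h_3 = 4; cx_4 = 5; cy_4 = 3; cz_4 = 2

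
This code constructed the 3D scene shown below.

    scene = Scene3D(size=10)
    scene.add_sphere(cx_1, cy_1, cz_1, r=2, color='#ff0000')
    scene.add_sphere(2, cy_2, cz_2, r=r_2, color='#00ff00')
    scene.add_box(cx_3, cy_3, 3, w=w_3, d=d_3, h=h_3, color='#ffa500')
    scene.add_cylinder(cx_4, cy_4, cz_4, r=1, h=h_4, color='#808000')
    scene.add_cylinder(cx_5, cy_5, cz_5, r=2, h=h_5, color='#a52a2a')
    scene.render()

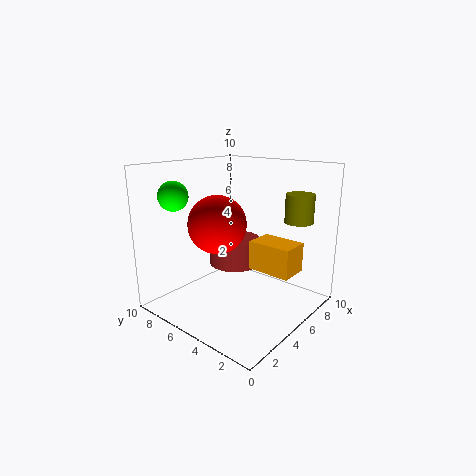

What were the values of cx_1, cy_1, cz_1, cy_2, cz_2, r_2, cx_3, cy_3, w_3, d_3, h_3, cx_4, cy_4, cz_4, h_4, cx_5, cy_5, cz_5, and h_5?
cx_1 = 4; cy_1 = 6; cz_1 = 6; cy_2 = 8; cz_2 = 8; r_2 = 1; cx_3 = 5; cy_3 = 1; w_3 = 2; d_3 = 3; h_3 = 2; cx_4 = 8; cy_4 = 2; cz_4 = 6; h_4 = 2; cx_5 = 7; cy_5 = 7; cz_5 = 2; h_5 = 2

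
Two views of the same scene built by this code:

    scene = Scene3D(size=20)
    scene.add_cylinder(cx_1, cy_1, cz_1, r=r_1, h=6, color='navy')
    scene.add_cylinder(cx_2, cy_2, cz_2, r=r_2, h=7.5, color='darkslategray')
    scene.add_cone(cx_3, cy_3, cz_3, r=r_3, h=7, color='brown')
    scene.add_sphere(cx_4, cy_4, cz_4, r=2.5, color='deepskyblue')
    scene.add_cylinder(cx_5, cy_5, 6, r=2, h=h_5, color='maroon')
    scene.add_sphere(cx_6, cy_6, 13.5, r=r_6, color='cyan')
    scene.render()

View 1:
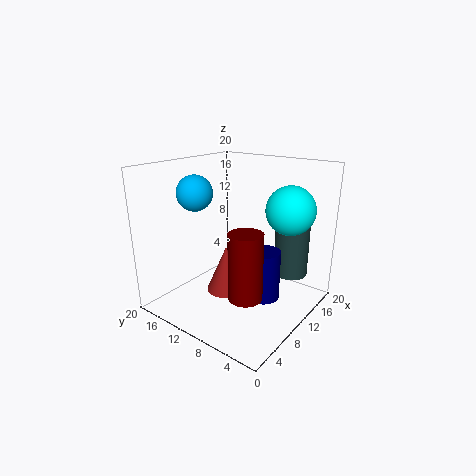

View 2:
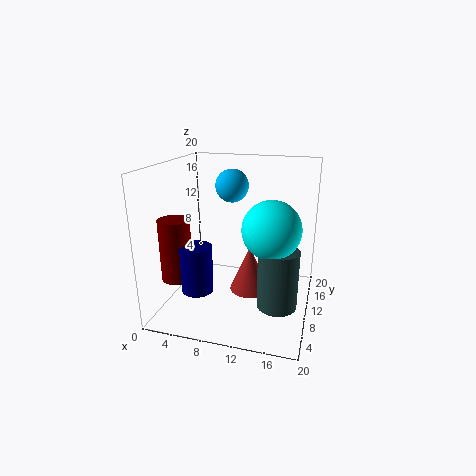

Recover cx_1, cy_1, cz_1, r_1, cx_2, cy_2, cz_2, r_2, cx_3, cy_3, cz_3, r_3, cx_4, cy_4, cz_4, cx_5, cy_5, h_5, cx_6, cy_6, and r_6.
cx_1 = 6.5, cy_1 = 3.5, cz_1 = 5, r_1 = 2, cx_2 = 16.5, cy_2 = 5, cz_2 = 3.5, r_2 = 2.5, cx_3 = 11, cy_3 = 13, cz_3 = 0.5, r_3 = 3, cx_4 = 7.5, cy_4 = 15.5, cz_4 = 16, cx_5 = 3.5, cy_5 = 4, h_5 = 8, cx_6 = 15.5, cy_6 = 5, r_6 = 3.5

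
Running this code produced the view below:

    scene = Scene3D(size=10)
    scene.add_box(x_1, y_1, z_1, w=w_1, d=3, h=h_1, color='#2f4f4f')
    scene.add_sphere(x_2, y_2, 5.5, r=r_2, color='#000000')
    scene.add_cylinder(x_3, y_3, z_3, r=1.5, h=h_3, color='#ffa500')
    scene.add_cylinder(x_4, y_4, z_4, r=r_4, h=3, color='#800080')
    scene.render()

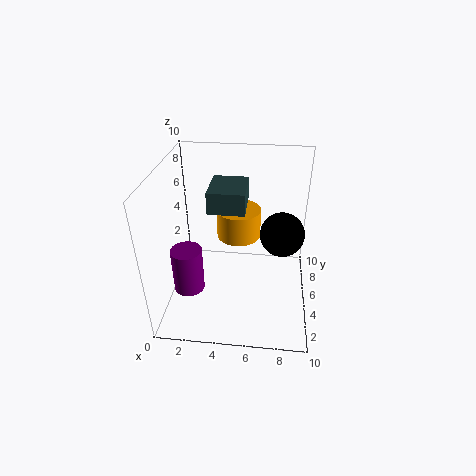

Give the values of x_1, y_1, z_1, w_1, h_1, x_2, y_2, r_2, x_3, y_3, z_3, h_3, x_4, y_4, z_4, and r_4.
x_1 = 3, y_1 = 4.5, z_1 = 7, w_1 = 2.5, h_1 = 1.5, x_2 = 8, y_2 = 5, r_2 = 1.5, x_3 = 5, y_3 = 5.5, z_3 = 5, h_3 = 2, x_4 = 2, y_4 = 2.5, z_4 = 2.5, r_4 = 1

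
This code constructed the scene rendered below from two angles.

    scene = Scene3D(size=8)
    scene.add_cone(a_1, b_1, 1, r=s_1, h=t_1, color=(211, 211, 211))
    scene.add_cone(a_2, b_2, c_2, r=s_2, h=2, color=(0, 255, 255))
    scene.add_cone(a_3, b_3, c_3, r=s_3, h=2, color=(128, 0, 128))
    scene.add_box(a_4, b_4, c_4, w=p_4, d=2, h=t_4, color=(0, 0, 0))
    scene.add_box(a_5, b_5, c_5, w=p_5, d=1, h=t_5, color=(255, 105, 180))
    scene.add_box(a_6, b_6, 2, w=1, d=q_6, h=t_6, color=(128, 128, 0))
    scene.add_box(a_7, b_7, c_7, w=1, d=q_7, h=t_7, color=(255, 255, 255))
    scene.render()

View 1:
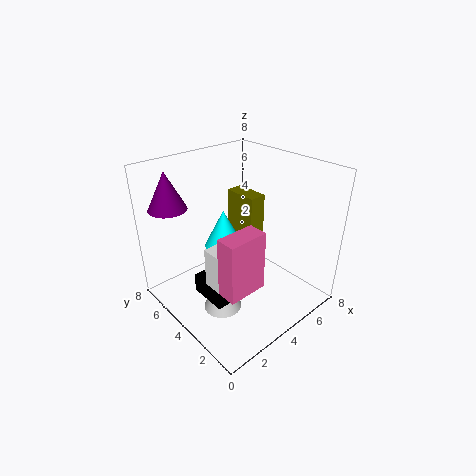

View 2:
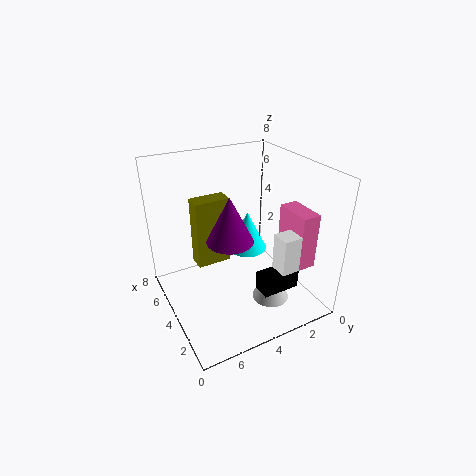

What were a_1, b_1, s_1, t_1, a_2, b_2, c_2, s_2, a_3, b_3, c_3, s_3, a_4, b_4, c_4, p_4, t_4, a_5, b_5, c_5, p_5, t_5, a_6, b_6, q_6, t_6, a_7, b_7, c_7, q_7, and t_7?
a_1 = 2, b_1 = 3, s_1 = 1, t_1 = 2, a_2 = 3, b_2 = 4, c_2 = 4, s_2 = 1, a_3 = 1, b_3 = 6, c_3 = 6, s_3 = 1, a_4 = 1, b_4 = 2, c_4 = 2, p_4 = 1, t_4 = 1, a_5 = 1, b_5 = 1, c_5 = 3, p_5 = 2, t_5 = 3, a_6 = 5, b_6 = 4, q_6 = 2, t_6 = 4, a_7 = 1, b_7 = 2, c_7 = 3, q_7 = 1, t_7 = 2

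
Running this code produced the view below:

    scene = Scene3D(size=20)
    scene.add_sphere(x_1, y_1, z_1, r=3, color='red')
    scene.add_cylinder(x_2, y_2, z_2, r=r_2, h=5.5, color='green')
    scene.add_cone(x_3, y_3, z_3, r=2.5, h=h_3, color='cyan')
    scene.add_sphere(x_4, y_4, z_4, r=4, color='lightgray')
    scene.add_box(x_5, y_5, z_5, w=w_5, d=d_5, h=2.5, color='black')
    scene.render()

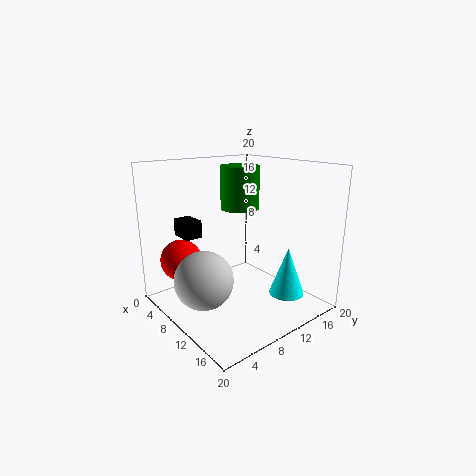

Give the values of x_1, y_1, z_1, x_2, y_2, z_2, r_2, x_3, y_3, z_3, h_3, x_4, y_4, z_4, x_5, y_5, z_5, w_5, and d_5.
x_1 = 3.5; y_1 = 4.5; z_1 = 6; x_2 = 11; y_2 = 9.5; z_2 = 14.5; r_2 = 2.5; x_3 = 14.5; y_3 = 15.5; z_3 = 1.5; h_3 = 7; x_4 = 9.5; y_4 = 4.5; z_4 = 5; x_5 = 2; y_5 = 4.5; z_5 = 9.5; w_5 = 3.5; d_5 = 2.5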